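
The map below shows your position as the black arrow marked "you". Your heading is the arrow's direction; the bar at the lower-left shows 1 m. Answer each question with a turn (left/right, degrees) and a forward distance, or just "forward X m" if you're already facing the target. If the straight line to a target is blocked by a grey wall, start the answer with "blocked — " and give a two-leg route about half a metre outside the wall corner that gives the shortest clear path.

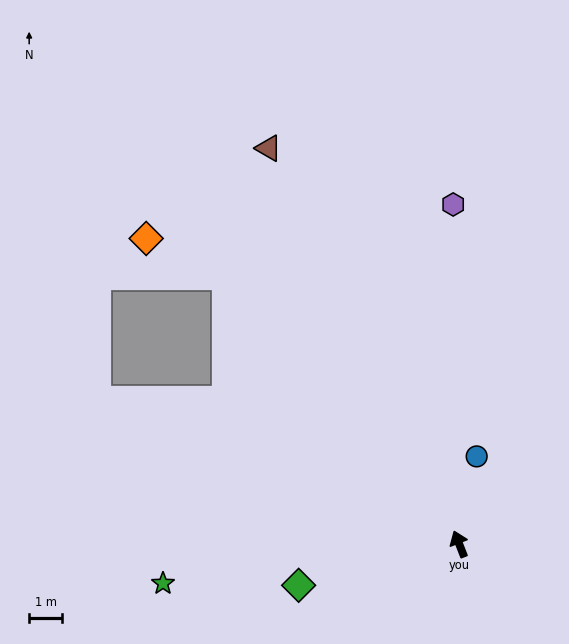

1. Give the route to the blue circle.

turn right 33°, forward 2.7 m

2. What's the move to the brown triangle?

turn left 4°, forward 13.2 m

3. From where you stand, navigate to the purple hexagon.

turn right 20°, forward 10.2 m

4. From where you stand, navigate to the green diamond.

turn left 83°, forward 5.0 m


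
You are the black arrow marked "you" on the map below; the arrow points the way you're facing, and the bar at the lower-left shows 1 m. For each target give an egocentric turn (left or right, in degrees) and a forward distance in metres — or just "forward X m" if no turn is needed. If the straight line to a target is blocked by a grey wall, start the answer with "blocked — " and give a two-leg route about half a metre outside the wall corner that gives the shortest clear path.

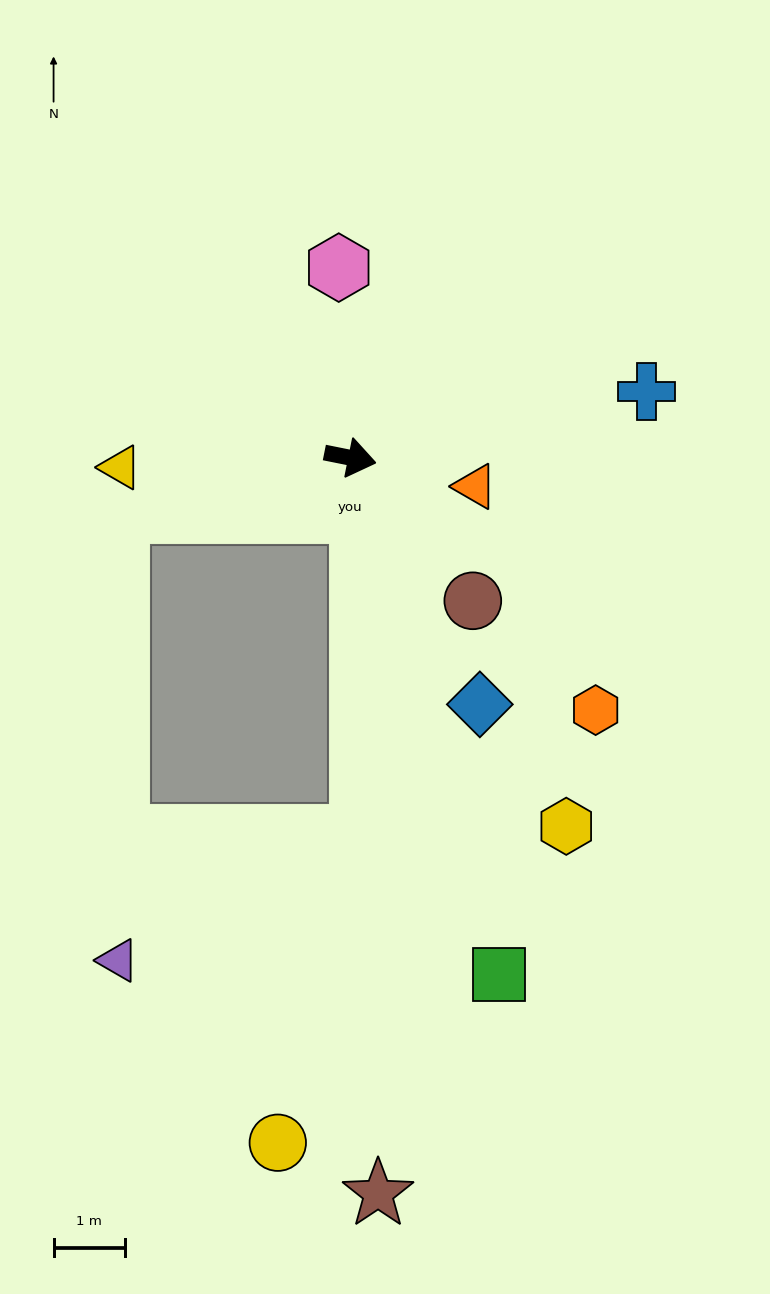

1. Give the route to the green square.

turn right 63°, forward 7.5 m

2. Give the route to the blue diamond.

turn right 51°, forward 3.9 m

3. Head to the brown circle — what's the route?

turn right 38°, forward 2.6 m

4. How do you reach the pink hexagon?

turn left 105°, forward 2.7 m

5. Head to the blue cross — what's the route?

turn left 24°, forward 4.3 m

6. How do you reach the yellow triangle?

turn right 166°, forward 3.2 m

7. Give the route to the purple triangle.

blocked — turn right 155°, forward 3.3 m, then turn left 76°, forward 6.3 m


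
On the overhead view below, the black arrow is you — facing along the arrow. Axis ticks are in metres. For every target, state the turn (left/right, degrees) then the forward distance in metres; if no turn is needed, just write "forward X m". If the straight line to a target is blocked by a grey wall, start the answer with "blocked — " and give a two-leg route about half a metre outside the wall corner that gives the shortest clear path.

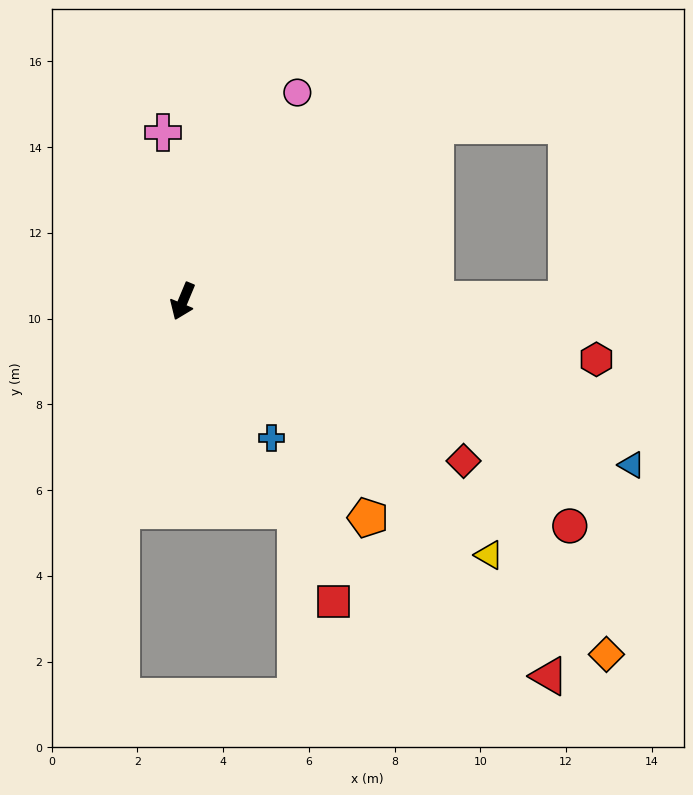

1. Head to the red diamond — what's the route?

turn left 83°, forward 7.5 m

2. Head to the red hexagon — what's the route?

turn left 105°, forward 9.7 m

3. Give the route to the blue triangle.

turn left 93°, forward 11.1 m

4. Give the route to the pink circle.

turn left 174°, forward 5.6 m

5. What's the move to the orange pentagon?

turn left 63°, forward 6.6 m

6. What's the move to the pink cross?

turn right 151°, forward 4.0 m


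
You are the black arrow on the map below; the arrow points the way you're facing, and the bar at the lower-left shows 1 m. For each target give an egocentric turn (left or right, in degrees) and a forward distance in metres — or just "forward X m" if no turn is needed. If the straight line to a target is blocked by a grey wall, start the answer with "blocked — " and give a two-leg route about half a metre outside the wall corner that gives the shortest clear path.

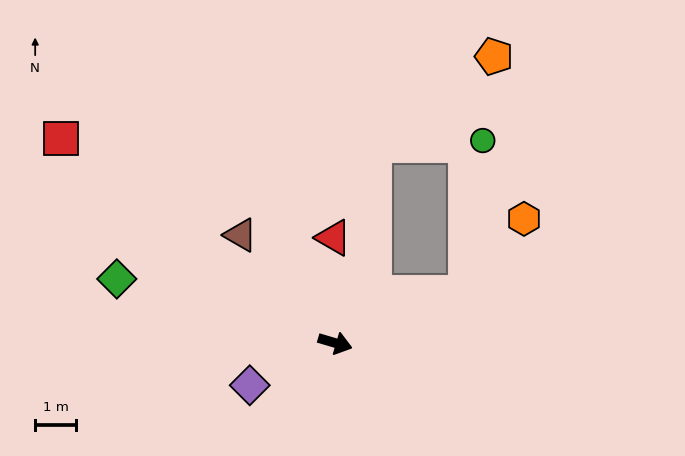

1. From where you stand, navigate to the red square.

turn left 160°, forward 8.4 m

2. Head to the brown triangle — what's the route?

turn left 148°, forward 3.5 m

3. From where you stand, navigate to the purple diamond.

turn right 137°, forward 2.3 m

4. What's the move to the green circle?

blocked — turn left 38°, forward 3.4 m, then turn left 62°, forward 3.7 m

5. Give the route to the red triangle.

turn left 107°, forward 2.6 m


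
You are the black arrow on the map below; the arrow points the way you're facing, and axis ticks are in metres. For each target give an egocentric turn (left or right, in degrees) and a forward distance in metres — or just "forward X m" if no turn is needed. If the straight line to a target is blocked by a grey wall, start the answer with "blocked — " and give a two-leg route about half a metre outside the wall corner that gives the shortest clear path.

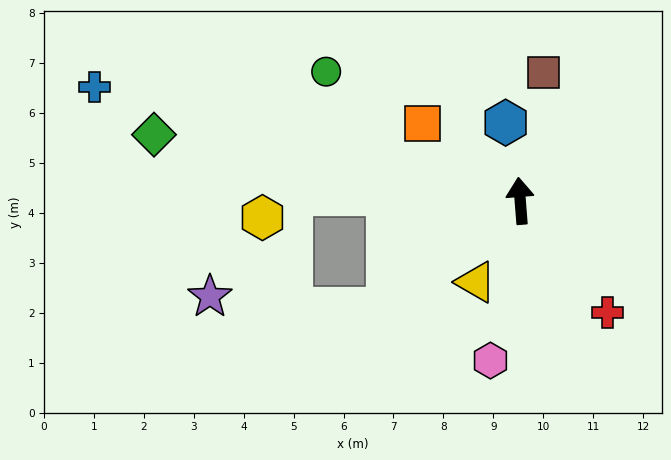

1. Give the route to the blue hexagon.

turn left 6°, forward 1.6 m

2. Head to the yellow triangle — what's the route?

turn left 147°, forward 1.9 m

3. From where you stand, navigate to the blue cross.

turn left 71°, forward 8.8 m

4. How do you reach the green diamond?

turn left 75°, forward 7.4 m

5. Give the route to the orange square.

turn left 47°, forward 2.5 m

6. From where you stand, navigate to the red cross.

turn right 147°, forward 2.8 m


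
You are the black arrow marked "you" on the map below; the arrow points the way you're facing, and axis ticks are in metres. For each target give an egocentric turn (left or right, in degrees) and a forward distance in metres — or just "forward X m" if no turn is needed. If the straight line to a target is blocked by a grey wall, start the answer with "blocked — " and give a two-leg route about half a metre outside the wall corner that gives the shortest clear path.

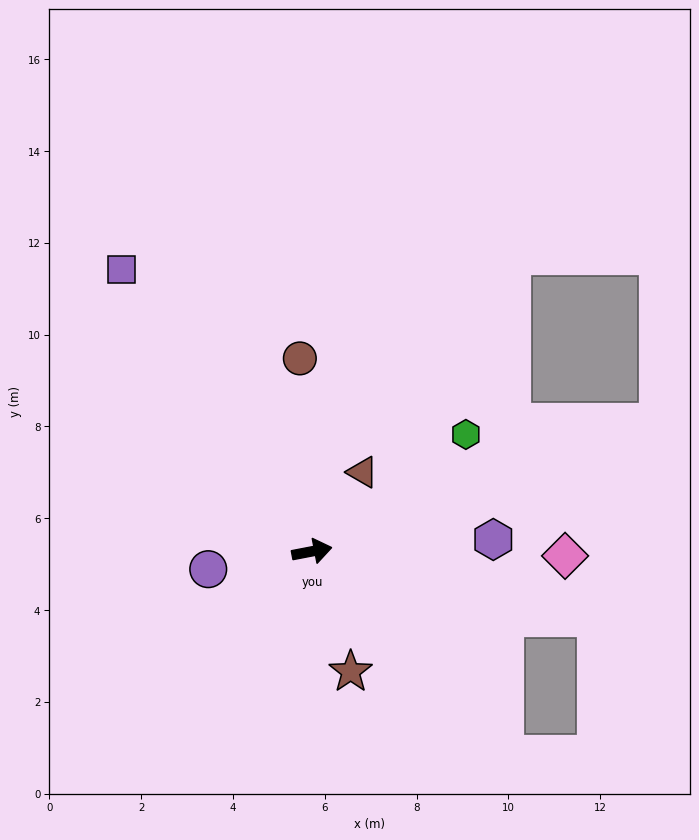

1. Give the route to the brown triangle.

turn left 47°, forward 2.0 m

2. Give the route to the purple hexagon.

turn right 7°, forward 4.0 m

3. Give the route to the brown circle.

turn left 83°, forward 4.2 m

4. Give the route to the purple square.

turn left 113°, forward 7.4 m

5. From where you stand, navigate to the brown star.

turn right 83°, forward 2.8 m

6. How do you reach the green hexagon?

turn left 26°, forward 4.2 m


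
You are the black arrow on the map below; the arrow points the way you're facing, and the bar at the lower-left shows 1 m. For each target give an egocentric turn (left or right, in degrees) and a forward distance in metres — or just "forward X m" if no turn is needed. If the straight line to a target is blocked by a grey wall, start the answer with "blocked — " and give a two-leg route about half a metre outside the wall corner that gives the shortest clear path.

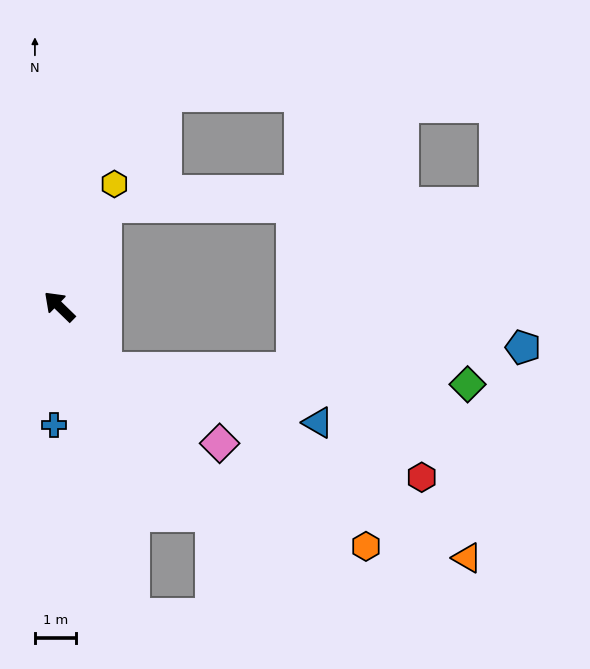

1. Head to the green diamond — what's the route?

blocked — turn left 170°, forward 1.9 m, then turn left 52°, forward 8.9 m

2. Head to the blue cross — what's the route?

turn left 132°, forward 2.9 m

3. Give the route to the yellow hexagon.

turn right 70°, forward 3.3 m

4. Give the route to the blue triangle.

blocked — turn left 170°, forward 1.9 m, then turn left 40°, forward 5.4 m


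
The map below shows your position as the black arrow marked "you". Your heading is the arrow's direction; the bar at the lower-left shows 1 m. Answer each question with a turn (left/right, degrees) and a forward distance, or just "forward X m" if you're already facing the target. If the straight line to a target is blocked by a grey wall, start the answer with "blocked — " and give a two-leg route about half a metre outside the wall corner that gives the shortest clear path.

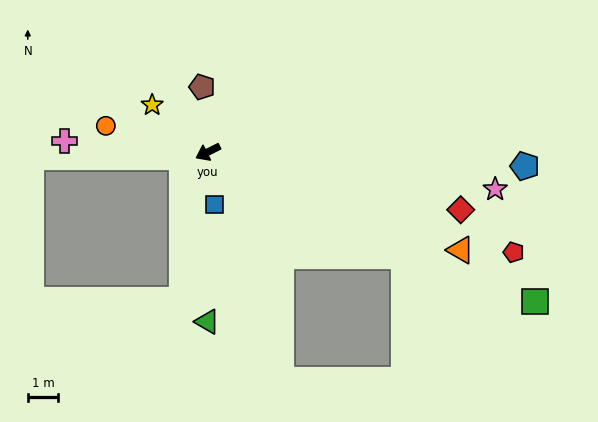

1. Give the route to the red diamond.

turn left 141°, forward 8.5 m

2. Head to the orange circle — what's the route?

turn right 41°, forward 3.4 m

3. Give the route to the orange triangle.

turn left 132°, forward 8.8 m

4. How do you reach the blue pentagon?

turn left 151°, forward 10.3 m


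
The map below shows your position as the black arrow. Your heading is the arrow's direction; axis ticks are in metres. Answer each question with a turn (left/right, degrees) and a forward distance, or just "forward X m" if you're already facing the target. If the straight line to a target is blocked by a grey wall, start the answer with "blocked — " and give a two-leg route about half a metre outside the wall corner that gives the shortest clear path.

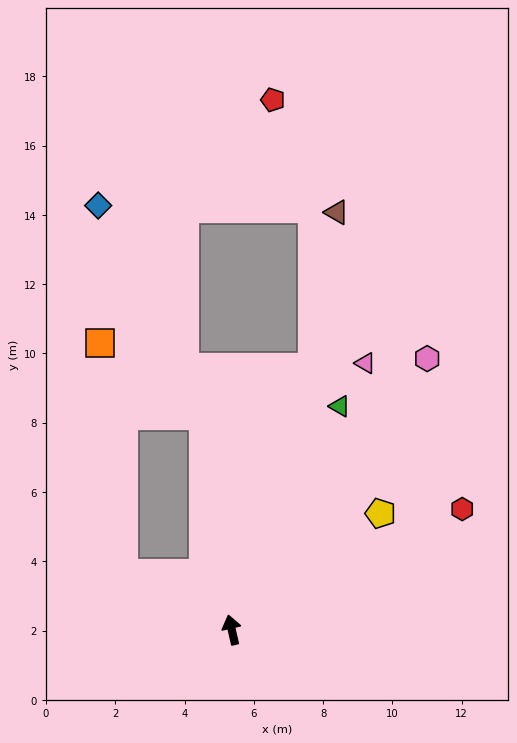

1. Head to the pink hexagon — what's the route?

turn right 49°, forward 9.6 m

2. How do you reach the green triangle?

turn right 39°, forward 7.2 m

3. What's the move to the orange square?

blocked — turn right 5°, forward 6.2 m, then turn left 47°, forward 3.6 m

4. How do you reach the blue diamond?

blocked — turn right 5°, forward 6.2 m, then turn left 19°, forward 6.8 m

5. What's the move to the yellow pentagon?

turn right 65°, forward 5.5 m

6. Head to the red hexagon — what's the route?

turn right 75°, forward 7.5 m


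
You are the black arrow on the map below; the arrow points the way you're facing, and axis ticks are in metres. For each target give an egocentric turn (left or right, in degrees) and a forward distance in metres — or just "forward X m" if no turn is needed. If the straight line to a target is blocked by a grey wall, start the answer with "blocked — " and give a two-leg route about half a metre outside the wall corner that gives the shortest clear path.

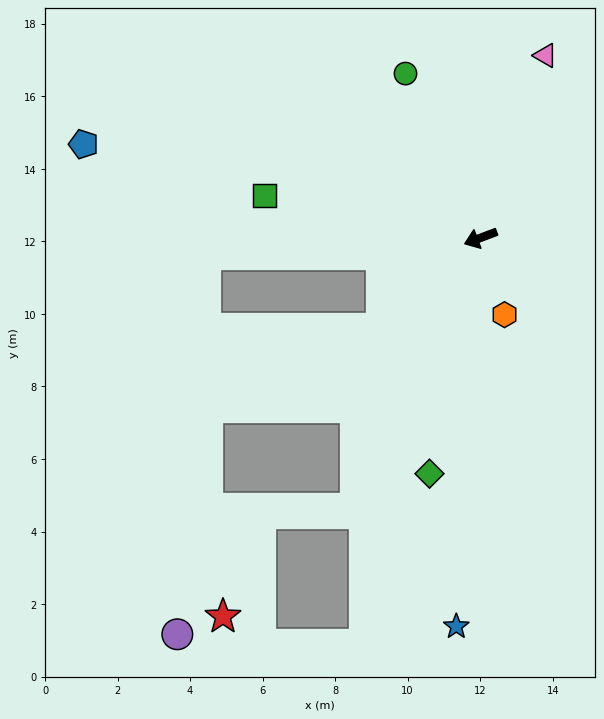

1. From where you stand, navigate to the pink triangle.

turn right 130°, forward 5.3 m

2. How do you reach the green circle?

turn right 86°, forward 5.0 m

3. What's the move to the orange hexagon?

turn left 87°, forward 2.2 m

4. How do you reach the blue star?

turn left 66°, forward 10.7 m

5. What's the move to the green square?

turn right 32°, forward 6.1 m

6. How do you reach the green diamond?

turn left 57°, forward 6.7 m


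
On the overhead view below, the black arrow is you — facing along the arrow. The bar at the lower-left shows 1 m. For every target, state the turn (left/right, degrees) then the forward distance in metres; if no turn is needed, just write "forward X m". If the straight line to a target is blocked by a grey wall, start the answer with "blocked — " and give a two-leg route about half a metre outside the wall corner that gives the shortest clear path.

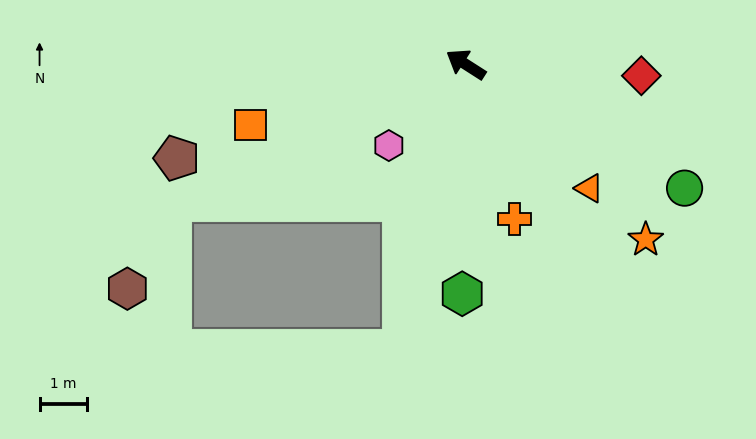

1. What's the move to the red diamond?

turn right 151°, forward 3.7 m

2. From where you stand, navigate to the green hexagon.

turn left 122°, forward 4.8 m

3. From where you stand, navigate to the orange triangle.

turn left 168°, forward 3.7 m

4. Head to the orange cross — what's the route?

turn left 140°, forward 3.4 m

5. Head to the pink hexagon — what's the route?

turn left 79°, forward 2.3 m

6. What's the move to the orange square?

turn left 48°, forward 4.7 m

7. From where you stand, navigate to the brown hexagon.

blocked — turn left 58°, forward 6.8 m, then turn left 38°, forward 2.0 m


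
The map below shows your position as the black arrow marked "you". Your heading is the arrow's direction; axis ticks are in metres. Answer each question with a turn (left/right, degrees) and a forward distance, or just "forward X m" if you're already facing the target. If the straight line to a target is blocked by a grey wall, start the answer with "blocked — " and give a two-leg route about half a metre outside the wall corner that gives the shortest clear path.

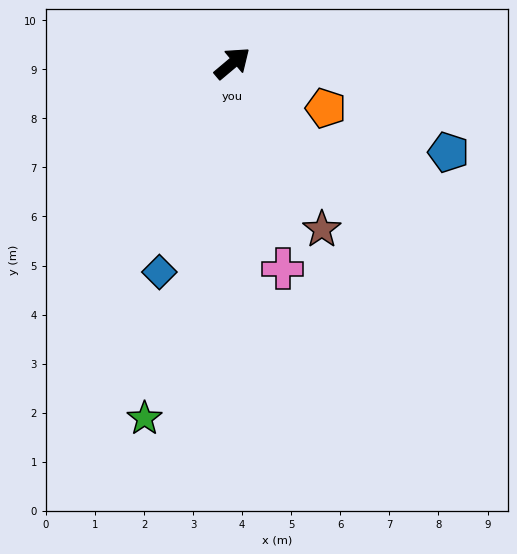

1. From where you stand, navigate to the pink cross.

turn right 116°, forward 4.3 m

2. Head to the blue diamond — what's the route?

turn right 149°, forward 4.5 m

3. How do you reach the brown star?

turn right 102°, forward 3.8 m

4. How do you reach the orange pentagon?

turn right 66°, forward 2.1 m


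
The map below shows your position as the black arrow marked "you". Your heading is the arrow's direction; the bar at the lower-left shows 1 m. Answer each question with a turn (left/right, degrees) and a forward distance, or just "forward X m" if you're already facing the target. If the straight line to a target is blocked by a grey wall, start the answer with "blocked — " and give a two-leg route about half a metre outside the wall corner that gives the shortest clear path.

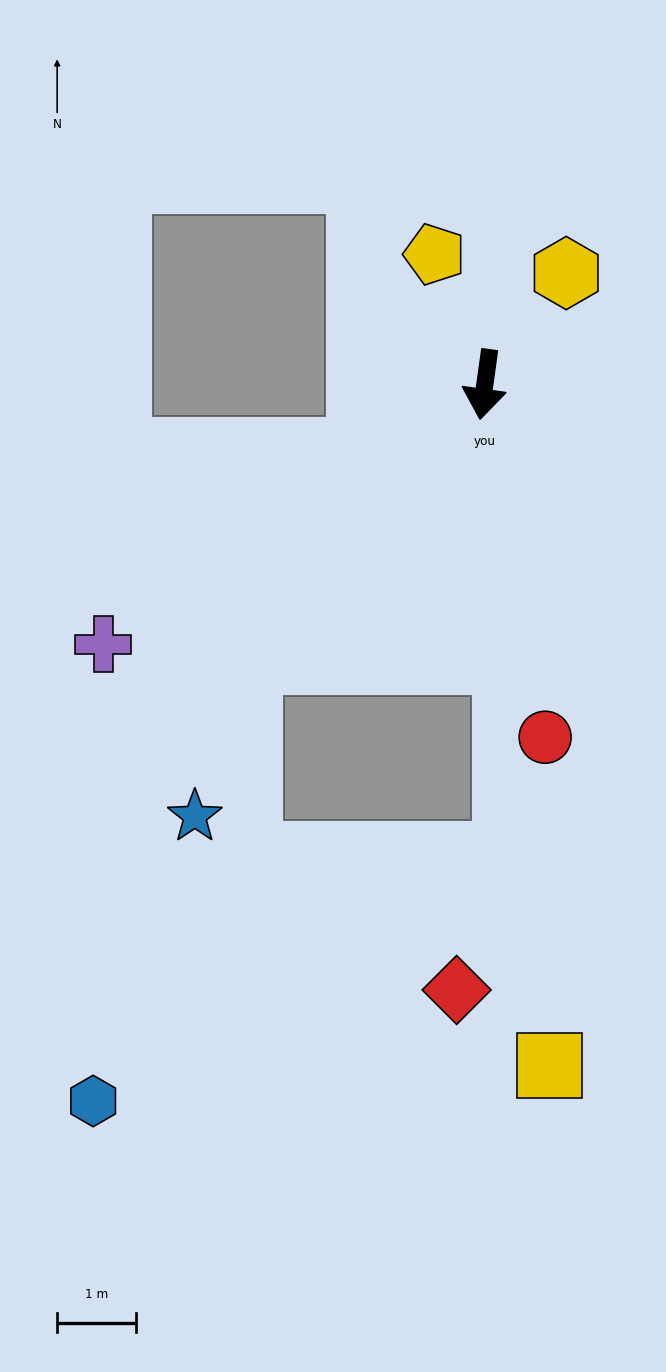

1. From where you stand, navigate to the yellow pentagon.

turn right 151°, forward 1.8 m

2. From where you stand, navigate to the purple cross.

turn right 48°, forward 5.8 m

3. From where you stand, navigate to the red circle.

turn left 18°, forward 4.5 m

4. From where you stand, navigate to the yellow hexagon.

turn left 152°, forward 1.7 m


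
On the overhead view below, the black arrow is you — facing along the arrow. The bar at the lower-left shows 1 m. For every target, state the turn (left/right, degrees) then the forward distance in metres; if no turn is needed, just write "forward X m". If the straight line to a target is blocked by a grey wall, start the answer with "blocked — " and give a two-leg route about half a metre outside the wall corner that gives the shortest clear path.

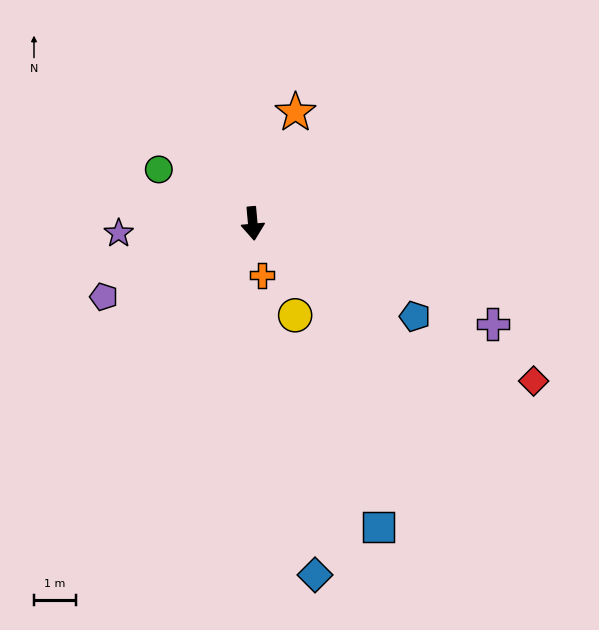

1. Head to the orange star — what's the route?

turn left 154°, forward 2.9 m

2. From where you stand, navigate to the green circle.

turn right 125°, forward 2.6 m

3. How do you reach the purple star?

turn right 91°, forward 3.2 m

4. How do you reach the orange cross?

turn left 5°, forward 1.3 m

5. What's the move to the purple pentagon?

turn right 69°, forward 4.0 m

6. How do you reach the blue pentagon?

turn left 55°, forward 4.5 m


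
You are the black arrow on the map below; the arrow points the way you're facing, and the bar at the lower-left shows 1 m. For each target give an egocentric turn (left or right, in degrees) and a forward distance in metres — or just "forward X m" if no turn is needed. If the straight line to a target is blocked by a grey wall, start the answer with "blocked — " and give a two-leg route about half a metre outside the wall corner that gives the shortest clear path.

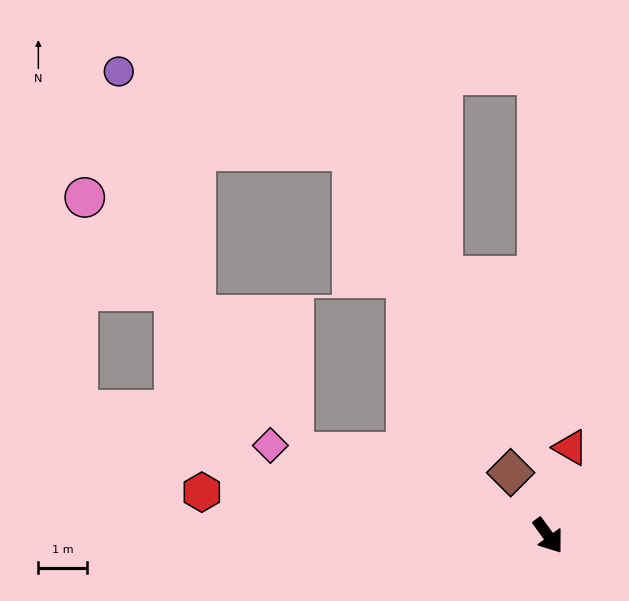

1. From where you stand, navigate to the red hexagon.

turn right 133°, forward 7.1 m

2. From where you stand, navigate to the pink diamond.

turn right 144°, forward 6.0 m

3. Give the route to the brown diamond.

turn left 175°, forward 1.5 m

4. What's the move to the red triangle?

turn left 129°, forward 1.9 m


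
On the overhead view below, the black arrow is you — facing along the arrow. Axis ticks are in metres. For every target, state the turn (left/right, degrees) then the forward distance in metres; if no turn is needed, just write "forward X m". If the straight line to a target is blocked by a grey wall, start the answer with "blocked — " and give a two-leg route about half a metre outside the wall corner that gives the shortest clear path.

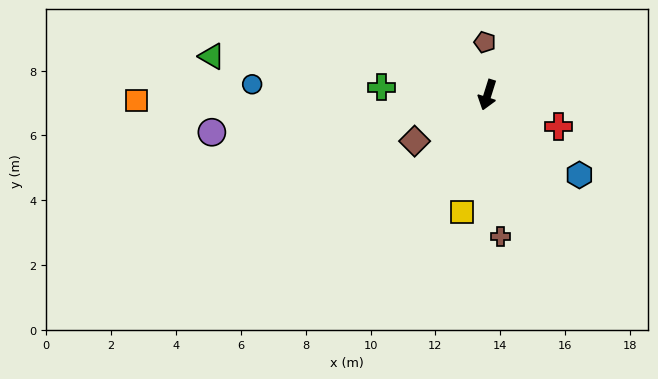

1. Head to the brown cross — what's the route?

turn left 23°, forward 4.4 m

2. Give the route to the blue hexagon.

turn left 66°, forward 3.8 m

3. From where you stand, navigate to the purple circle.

turn right 65°, forward 8.6 m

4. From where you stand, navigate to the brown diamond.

turn right 40°, forward 2.7 m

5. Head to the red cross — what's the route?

turn left 83°, forward 2.4 m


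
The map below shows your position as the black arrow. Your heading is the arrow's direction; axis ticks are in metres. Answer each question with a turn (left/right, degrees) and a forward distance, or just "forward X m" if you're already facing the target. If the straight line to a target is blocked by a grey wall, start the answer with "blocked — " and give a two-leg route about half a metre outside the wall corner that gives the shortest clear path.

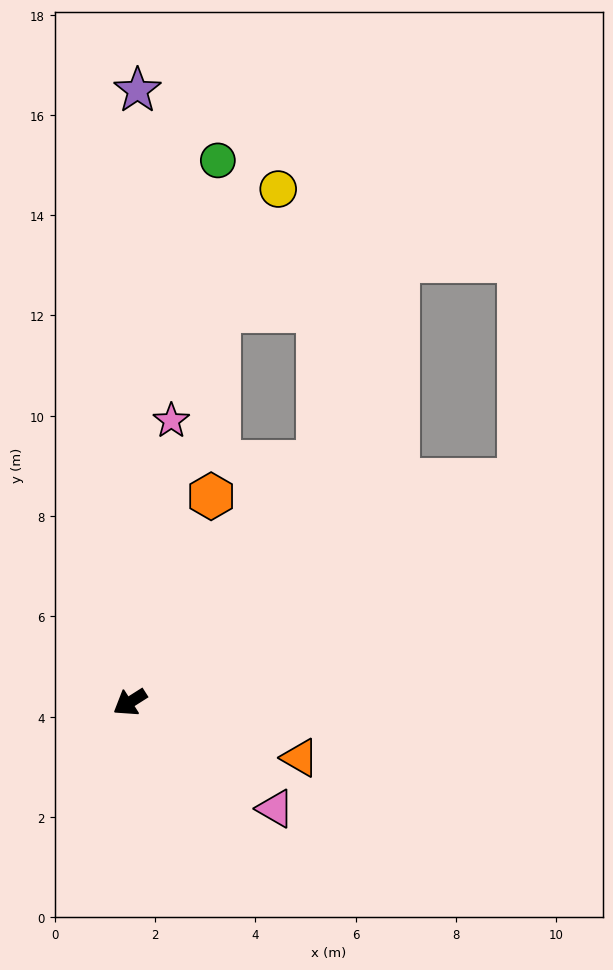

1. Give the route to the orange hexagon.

turn right 144°, forward 4.4 m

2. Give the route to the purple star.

turn right 123°, forward 12.2 m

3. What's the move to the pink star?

turn right 131°, forward 5.7 m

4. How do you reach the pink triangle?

turn left 111°, forward 3.6 m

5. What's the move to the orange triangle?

turn left 130°, forward 3.6 m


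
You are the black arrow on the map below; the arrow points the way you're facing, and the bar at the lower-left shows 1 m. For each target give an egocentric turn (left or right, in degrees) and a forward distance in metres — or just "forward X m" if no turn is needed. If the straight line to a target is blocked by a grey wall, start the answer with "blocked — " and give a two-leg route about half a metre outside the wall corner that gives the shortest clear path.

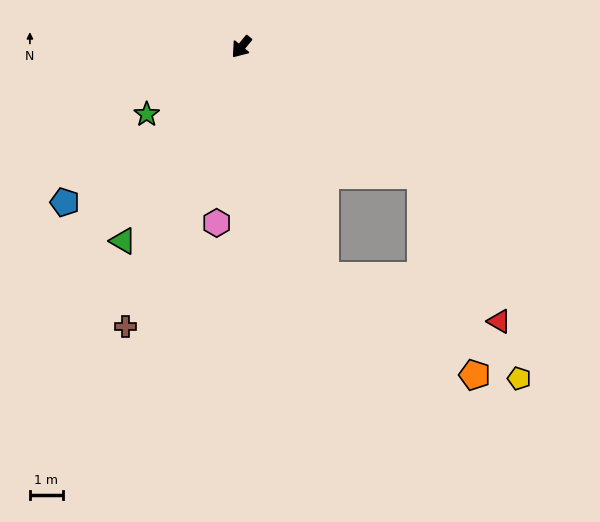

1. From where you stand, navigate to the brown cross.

turn left 17°, forward 9.1 m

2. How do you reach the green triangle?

turn left 8°, forward 6.9 m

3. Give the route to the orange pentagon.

blocked — turn left 59°, forward 7.4 m, then turn left 37°, forward 5.4 m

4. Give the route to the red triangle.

blocked — turn left 94°, forward 6.7 m, then turn right 27°, forward 5.0 m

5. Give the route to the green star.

turn right 15°, forward 3.5 m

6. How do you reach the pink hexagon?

turn left 31°, forward 5.4 m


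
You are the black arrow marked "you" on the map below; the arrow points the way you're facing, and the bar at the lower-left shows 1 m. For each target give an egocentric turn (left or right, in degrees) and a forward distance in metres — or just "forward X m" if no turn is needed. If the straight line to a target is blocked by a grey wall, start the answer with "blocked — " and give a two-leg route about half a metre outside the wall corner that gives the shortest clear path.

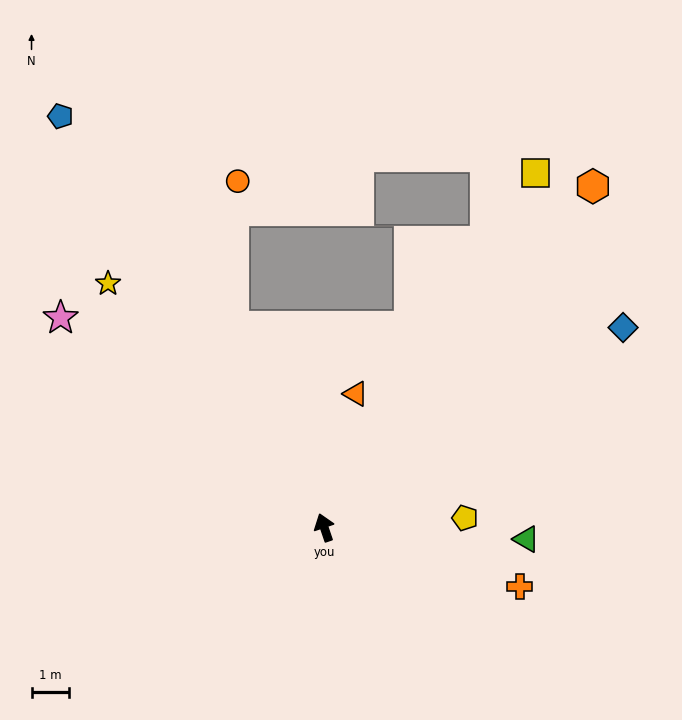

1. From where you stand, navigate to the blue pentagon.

turn left 14°, forward 13.2 m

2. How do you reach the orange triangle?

turn right 32°, forward 3.7 m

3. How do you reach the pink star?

turn left 33°, forward 9.1 m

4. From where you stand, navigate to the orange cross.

turn right 126°, forward 5.5 m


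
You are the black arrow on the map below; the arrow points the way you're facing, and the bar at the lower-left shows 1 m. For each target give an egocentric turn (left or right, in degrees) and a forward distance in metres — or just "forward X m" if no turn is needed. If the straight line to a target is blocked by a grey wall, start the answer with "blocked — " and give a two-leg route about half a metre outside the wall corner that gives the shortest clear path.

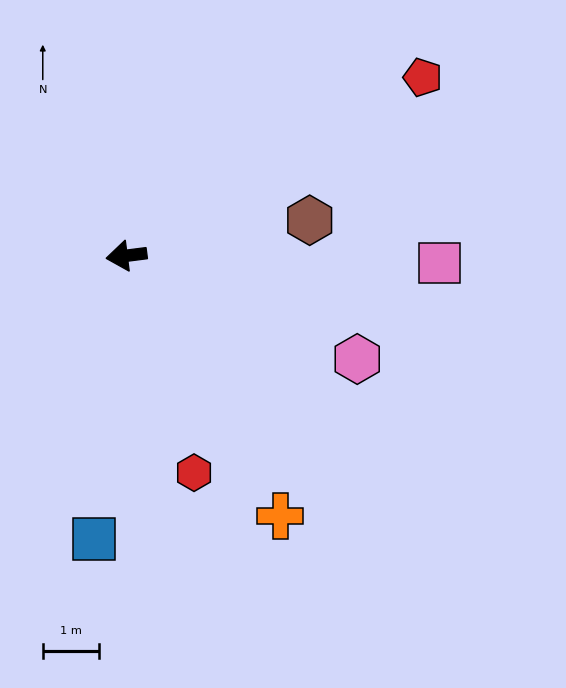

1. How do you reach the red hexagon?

turn left 100°, forward 4.0 m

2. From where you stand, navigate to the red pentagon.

turn right 156°, forward 6.2 m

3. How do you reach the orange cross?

turn left 113°, forward 5.4 m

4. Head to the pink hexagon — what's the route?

turn left 149°, forward 4.5 m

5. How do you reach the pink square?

turn left 171°, forward 5.6 m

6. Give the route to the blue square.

turn left 76°, forward 5.1 m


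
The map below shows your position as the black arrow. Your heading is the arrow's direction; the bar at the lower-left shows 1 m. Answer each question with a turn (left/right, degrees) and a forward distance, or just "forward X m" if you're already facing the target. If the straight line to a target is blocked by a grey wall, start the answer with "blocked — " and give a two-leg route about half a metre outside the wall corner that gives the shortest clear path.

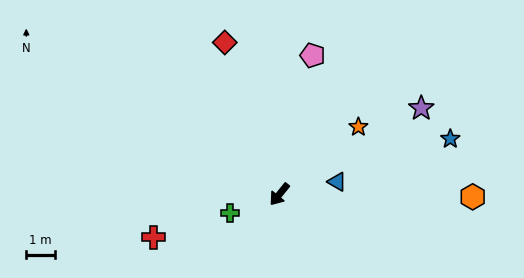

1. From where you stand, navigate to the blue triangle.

turn left 141°, forward 2.1 m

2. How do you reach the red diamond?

turn right 121°, forward 5.7 m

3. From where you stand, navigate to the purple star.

turn left 160°, forward 5.9 m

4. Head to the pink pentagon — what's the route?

turn right 155°, forward 5.1 m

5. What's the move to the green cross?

turn right 30°, forward 1.9 m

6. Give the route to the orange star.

turn left 169°, forward 3.7 m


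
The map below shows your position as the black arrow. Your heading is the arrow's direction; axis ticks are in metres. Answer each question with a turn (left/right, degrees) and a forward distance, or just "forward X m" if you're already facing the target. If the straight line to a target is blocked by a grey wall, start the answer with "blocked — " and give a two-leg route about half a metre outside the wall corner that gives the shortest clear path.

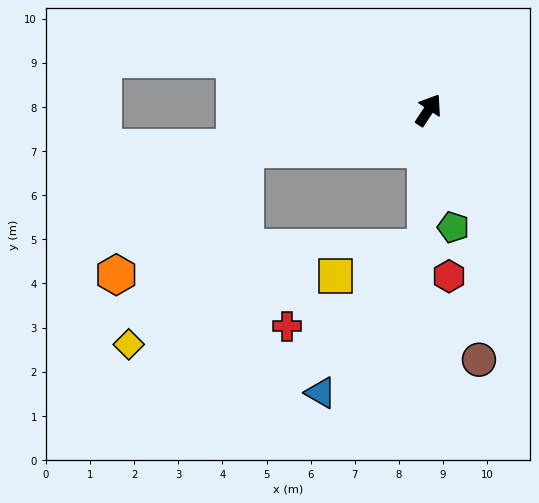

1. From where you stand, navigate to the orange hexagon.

blocked — turn left 135°, forward 4.2 m, then turn left 32°, forward 4.1 m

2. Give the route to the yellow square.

blocked — turn right 148°, forward 3.1 m, then turn right 72°, forward 2.1 m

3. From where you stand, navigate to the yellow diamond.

blocked — turn left 135°, forward 4.2 m, then turn left 47°, forward 5.1 m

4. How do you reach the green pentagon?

turn right 135°, forward 2.7 m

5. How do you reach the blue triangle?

blocked — turn right 148°, forward 3.1 m, then turn right 35°, forward 4.0 m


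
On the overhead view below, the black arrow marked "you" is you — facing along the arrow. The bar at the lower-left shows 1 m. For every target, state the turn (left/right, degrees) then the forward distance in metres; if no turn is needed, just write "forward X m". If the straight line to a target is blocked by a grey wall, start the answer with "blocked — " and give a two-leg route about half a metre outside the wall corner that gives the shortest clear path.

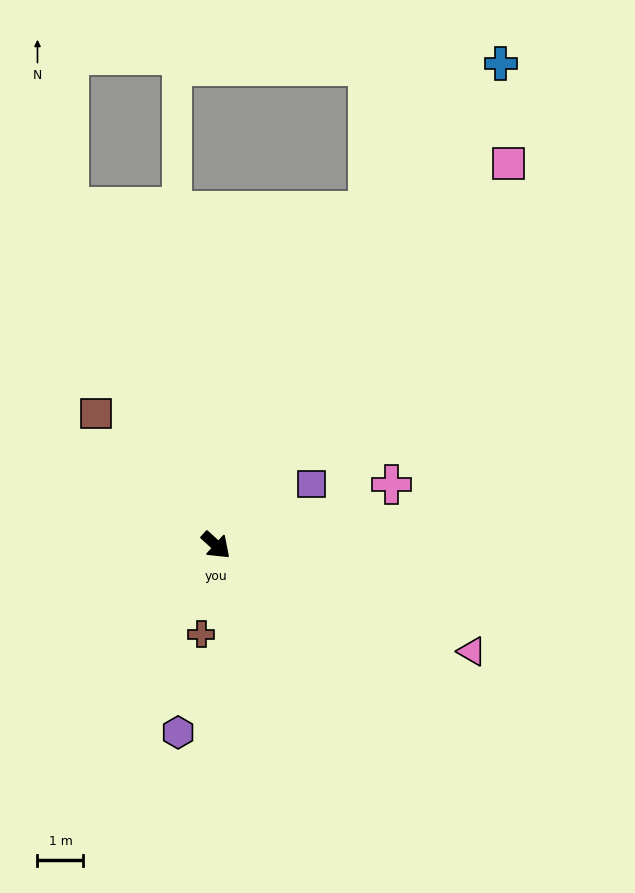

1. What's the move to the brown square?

turn left 175°, forward 3.9 m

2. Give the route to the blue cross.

turn left 102°, forward 12.2 m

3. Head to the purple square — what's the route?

turn left 75°, forward 2.5 m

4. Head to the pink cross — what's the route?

turn left 62°, forward 4.0 m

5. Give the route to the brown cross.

turn right 57°, forward 2.0 m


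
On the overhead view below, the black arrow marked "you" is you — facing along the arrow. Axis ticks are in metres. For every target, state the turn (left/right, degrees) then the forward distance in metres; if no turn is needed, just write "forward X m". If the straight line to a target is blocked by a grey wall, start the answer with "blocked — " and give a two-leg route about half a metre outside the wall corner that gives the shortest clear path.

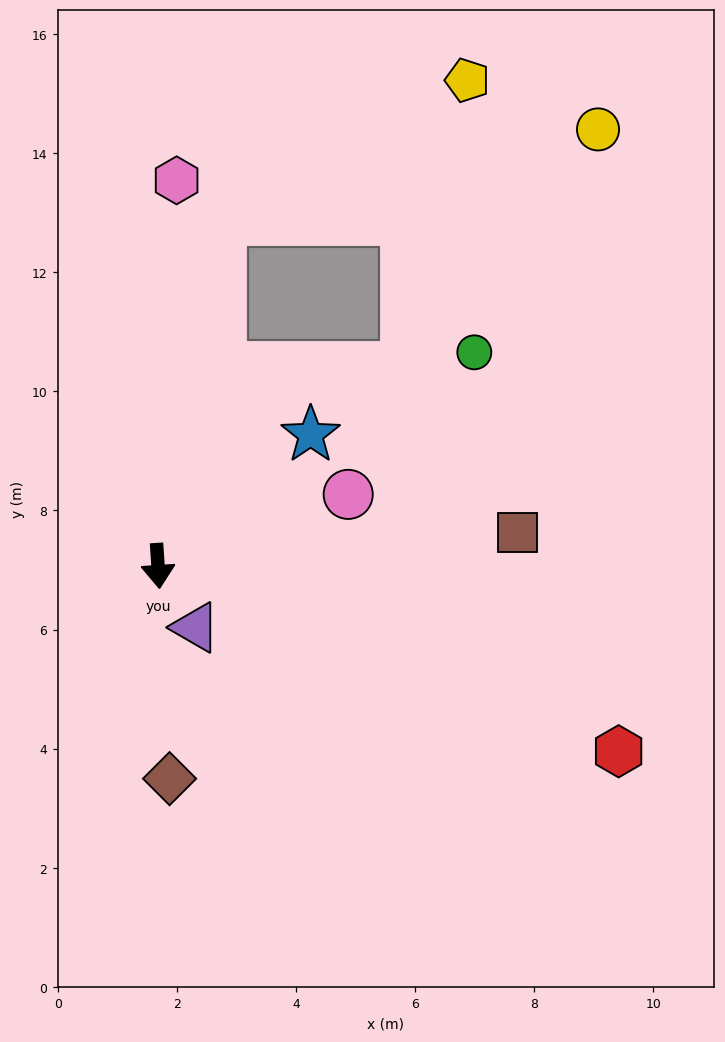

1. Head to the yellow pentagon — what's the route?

blocked — turn left 166°, forward 5.9 m, then turn right 50°, forward 4.8 m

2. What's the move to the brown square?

turn left 92°, forward 6.1 m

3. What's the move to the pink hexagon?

turn left 173°, forward 6.5 m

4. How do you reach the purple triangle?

turn left 28°, forward 1.2 m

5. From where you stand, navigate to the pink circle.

turn left 107°, forward 3.4 m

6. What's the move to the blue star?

turn left 127°, forward 3.4 m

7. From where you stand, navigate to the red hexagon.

turn left 64°, forward 8.3 m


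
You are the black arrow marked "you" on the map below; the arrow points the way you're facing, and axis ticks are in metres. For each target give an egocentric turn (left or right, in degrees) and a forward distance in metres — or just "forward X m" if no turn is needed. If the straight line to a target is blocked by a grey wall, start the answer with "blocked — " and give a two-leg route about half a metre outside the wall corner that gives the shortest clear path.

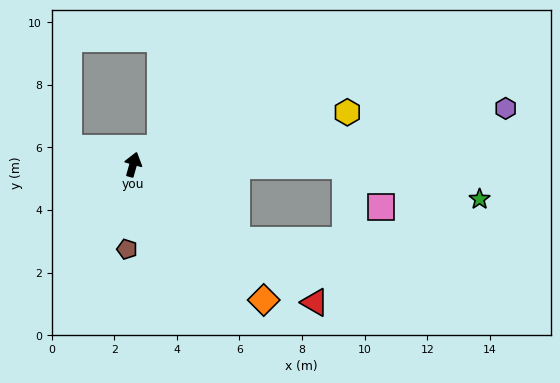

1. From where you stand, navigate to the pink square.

blocked — turn right 75°, forward 6.8 m, then turn right 49°, forward 1.8 m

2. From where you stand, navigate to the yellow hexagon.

turn right 61°, forward 7.0 m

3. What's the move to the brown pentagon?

turn right 168°, forward 2.7 m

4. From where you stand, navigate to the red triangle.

turn right 111°, forward 7.3 m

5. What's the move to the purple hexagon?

turn right 66°, forward 12.0 m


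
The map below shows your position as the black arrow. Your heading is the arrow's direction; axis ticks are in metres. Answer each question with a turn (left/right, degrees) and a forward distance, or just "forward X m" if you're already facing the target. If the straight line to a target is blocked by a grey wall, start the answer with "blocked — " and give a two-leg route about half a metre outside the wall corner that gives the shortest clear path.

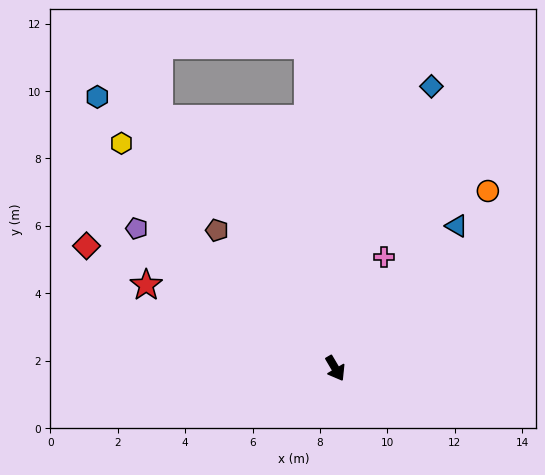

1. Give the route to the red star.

turn right 144°, forward 6.1 m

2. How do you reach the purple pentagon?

turn right 156°, forward 7.2 m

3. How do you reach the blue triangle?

turn left 109°, forward 5.6 m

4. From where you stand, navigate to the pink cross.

turn left 126°, forward 3.6 m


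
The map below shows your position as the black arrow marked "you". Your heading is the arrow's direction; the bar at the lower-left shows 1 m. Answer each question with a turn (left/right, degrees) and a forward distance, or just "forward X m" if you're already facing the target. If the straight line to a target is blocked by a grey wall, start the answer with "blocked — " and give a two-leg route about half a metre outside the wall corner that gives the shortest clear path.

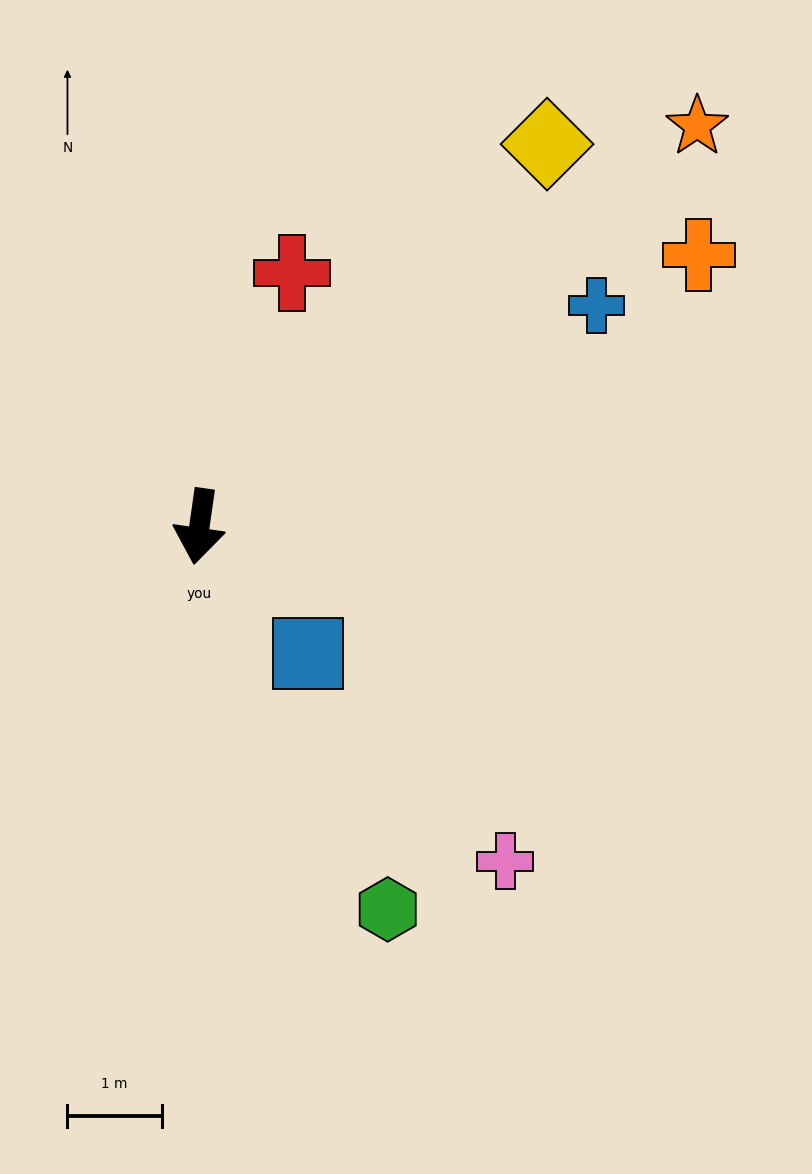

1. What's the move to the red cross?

turn left 168°, forward 2.9 m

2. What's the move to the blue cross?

turn left 127°, forward 4.8 m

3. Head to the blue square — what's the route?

turn left 49°, forward 1.8 m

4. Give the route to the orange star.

turn left 137°, forward 6.8 m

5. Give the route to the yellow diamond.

turn left 146°, forward 5.5 m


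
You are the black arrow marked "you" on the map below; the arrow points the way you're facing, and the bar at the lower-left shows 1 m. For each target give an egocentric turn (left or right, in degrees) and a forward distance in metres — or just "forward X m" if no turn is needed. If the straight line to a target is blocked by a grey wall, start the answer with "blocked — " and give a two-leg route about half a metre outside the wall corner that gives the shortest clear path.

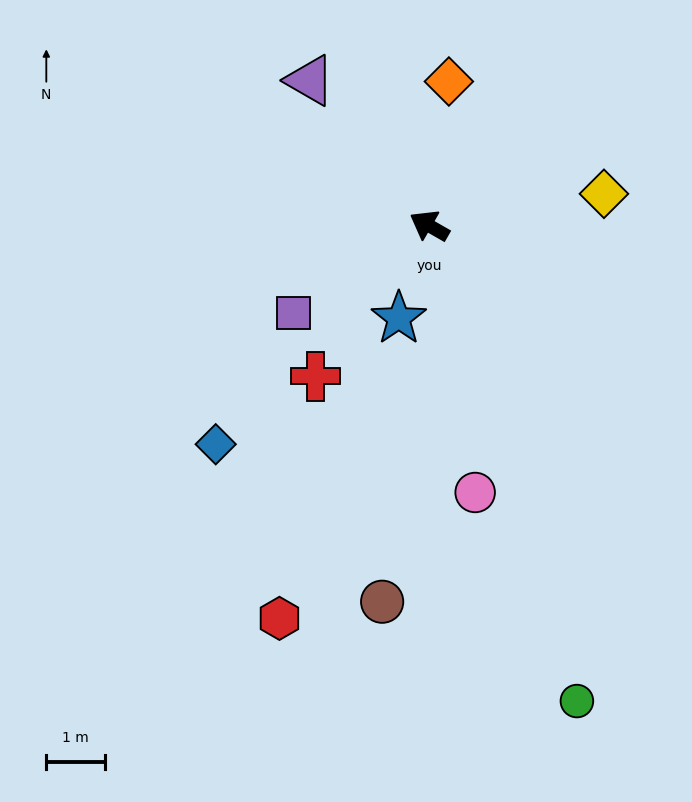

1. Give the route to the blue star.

turn left 102°, forward 1.7 m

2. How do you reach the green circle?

turn left 137°, forward 8.5 m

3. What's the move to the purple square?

turn left 63°, forward 2.8 m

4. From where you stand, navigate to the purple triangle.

turn right 21°, forward 3.2 m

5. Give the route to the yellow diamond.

turn right 140°, forward 3.0 m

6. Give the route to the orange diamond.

turn right 68°, forward 2.5 m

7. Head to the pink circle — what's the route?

turn left 130°, forward 4.6 m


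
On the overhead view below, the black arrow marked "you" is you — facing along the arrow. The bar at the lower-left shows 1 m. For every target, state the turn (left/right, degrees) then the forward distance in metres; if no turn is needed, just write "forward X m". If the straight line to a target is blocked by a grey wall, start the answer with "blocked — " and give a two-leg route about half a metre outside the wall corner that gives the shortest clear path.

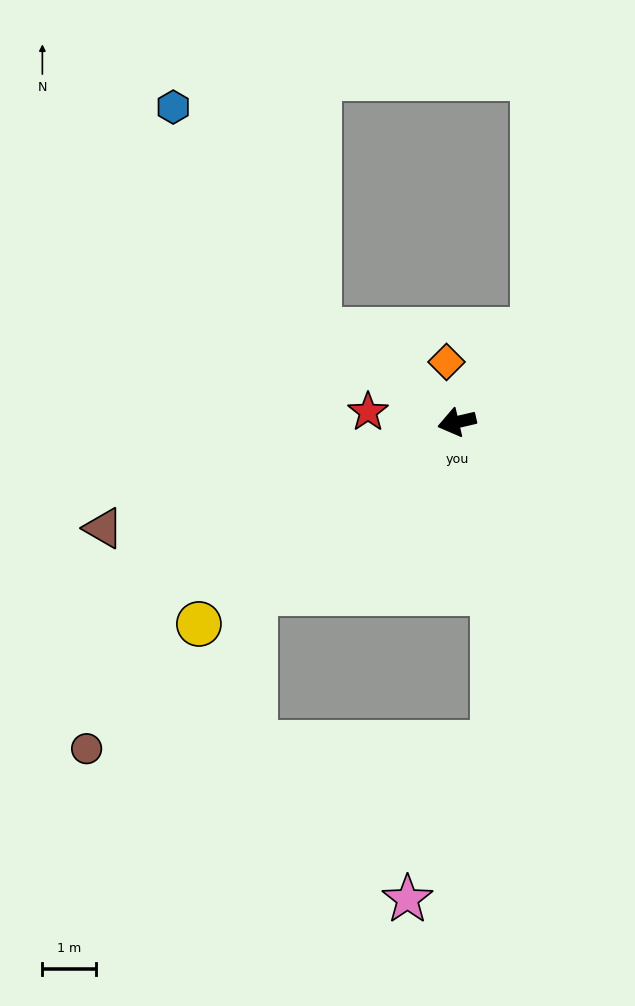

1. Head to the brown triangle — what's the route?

turn left 4°, forward 6.9 m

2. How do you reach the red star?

turn right 20°, forward 1.7 m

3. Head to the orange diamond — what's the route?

turn right 93°, forward 1.1 m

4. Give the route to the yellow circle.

turn left 25°, forward 6.1 m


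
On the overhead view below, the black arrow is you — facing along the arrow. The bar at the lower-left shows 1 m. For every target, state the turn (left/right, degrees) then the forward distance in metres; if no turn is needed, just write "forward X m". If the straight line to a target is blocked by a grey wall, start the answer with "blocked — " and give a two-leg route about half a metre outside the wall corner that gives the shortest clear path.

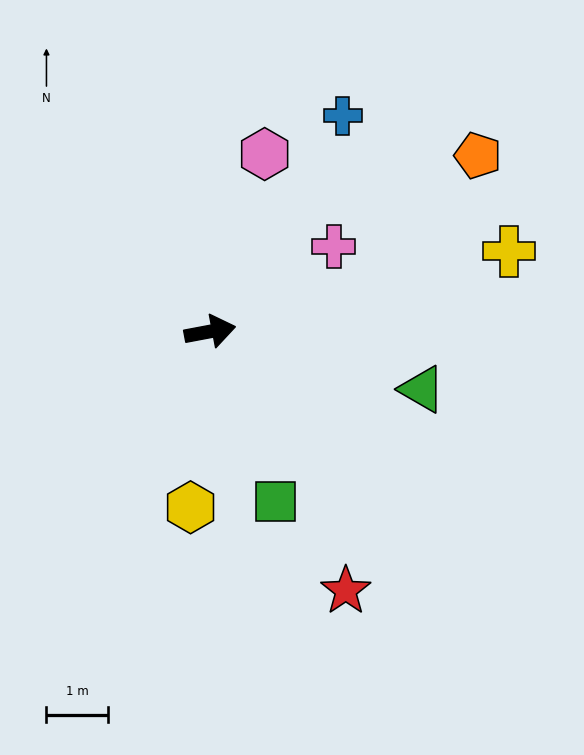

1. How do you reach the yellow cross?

turn left 4°, forward 5.0 m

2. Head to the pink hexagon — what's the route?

turn left 62°, forward 3.0 m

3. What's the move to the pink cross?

turn left 24°, forward 2.4 m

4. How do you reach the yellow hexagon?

turn right 107°, forward 2.9 m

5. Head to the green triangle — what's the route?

turn right 26°, forward 3.6 m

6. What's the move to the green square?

turn right 80°, forward 3.0 m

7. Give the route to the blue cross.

turn left 48°, forward 4.1 m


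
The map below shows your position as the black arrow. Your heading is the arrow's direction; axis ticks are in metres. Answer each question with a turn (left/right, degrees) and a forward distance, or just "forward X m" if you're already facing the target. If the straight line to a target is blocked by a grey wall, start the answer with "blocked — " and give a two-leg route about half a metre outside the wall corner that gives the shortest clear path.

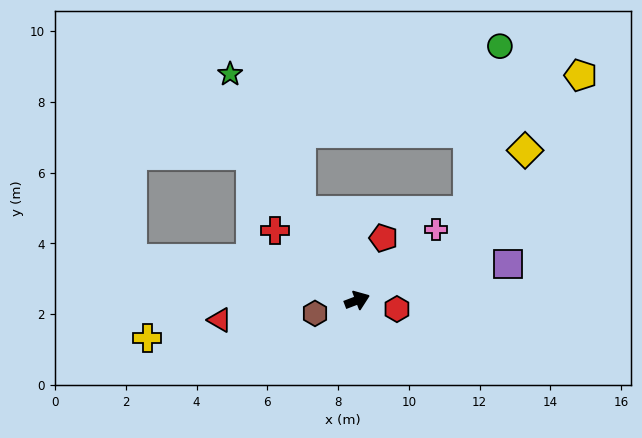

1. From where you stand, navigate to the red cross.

turn left 119°, forward 3.0 m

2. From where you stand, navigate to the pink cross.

turn left 21°, forward 3.0 m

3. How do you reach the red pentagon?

turn left 46°, forward 1.9 m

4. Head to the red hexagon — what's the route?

turn right 33°, forward 1.2 m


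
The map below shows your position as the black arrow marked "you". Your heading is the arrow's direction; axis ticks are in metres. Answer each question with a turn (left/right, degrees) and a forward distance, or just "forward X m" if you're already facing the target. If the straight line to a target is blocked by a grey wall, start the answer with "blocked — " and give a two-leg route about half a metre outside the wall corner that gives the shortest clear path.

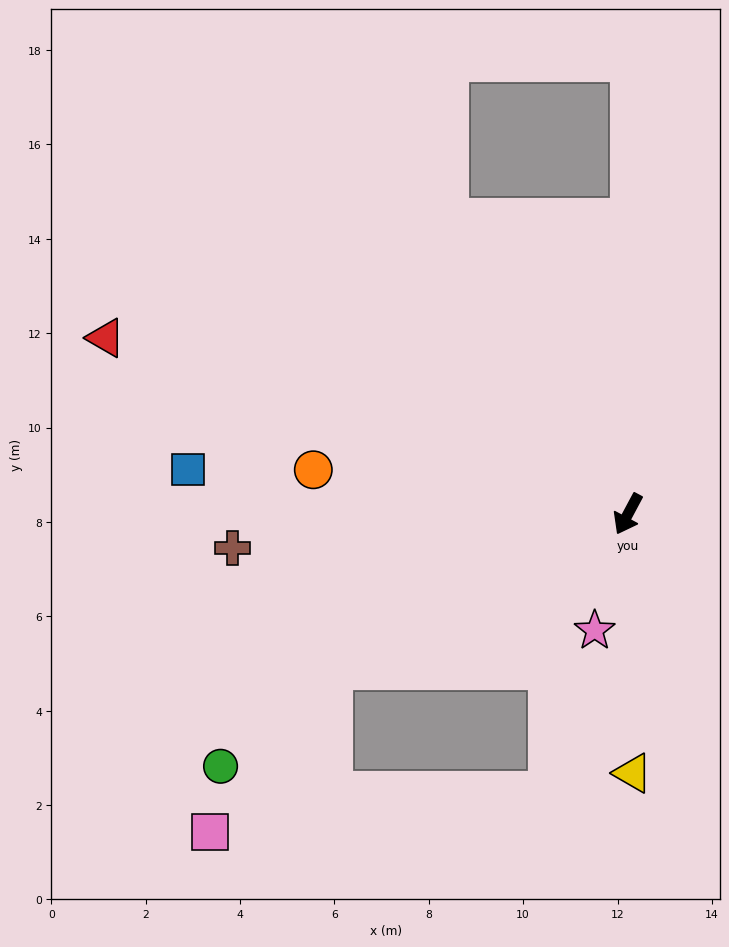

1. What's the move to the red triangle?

turn right 81°, forward 11.7 m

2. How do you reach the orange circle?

turn right 70°, forward 6.7 m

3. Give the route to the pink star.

turn left 12°, forward 2.6 m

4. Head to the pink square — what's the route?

blocked — turn right 34°, forward 7.1 m, then turn left 25°, forward 4.3 m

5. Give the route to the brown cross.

turn right 57°, forward 8.4 m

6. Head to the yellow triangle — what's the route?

turn left 29°, forward 5.5 m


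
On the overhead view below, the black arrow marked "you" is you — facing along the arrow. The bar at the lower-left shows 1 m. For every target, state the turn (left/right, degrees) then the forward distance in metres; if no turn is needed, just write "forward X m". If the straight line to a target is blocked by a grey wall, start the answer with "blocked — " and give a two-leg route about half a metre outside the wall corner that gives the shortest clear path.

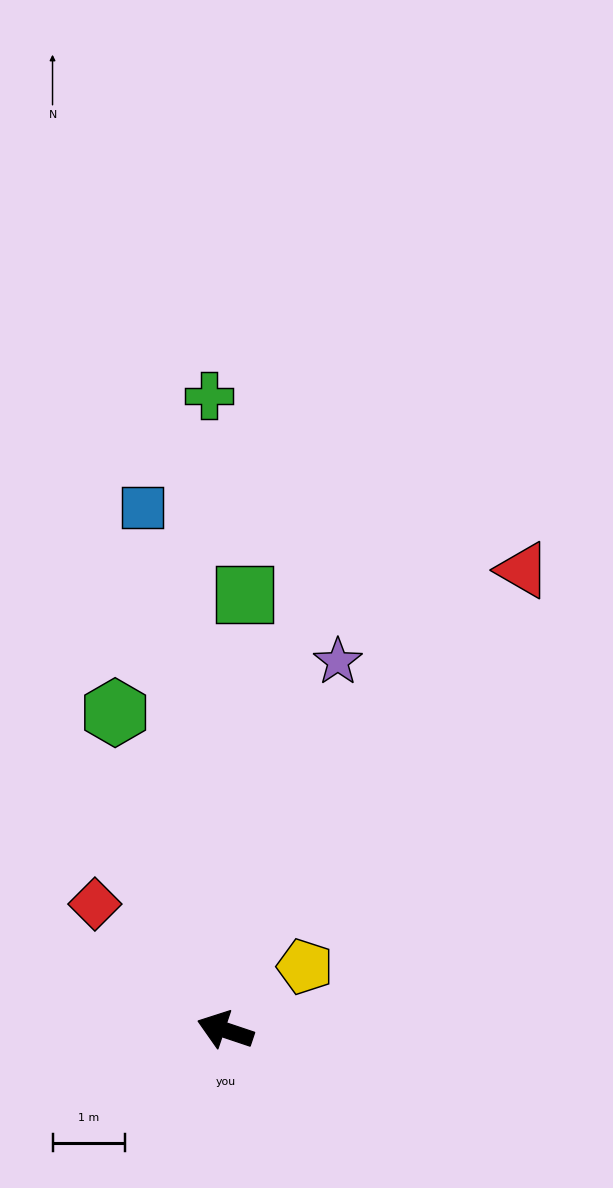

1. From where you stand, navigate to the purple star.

turn right 88°, forward 5.3 m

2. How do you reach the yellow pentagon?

turn right 123°, forward 1.4 m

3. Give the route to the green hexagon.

turn right 52°, forward 4.6 m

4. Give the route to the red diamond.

turn right 25°, forward 2.5 m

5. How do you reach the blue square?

turn right 62°, forward 7.3 m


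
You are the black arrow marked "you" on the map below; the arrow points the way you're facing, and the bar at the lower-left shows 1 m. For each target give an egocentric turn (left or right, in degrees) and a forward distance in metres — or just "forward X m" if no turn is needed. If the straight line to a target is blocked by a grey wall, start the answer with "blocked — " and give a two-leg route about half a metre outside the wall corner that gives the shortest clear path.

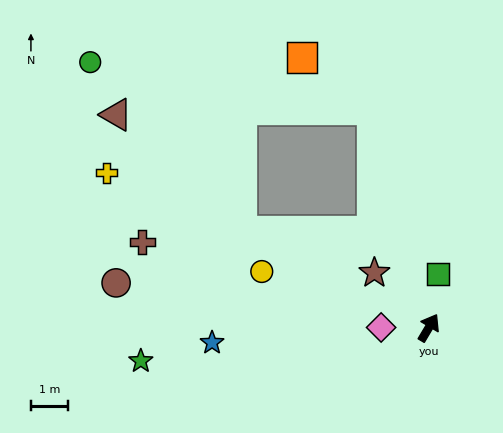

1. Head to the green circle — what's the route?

blocked — turn left 45°, forward 6.2 m, then turn left 66°, forward 7.8 m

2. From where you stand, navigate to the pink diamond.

turn left 120°, forward 1.3 m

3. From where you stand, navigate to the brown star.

turn left 75°, forward 2.1 m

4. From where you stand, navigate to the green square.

turn left 21°, forward 1.5 m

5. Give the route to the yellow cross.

turn left 95°, forward 9.8 m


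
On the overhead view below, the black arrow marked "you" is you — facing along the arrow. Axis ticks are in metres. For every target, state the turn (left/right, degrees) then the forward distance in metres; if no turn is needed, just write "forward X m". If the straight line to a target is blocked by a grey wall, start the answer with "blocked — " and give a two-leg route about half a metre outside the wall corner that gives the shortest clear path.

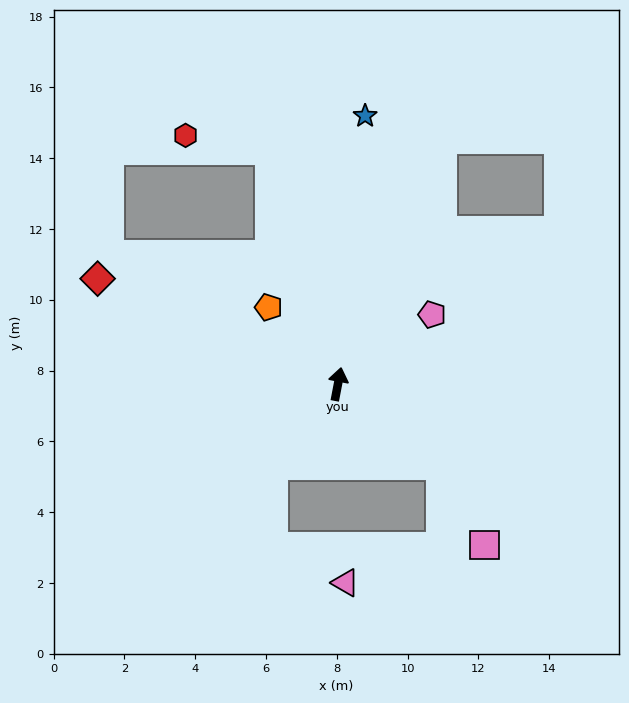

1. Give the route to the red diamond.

turn left 77°, forward 7.4 m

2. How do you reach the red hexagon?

blocked — turn left 27°, forward 6.9 m, then turn left 64°, forward 2.4 m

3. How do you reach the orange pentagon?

turn left 53°, forward 2.9 m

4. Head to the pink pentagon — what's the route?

turn right 43°, forward 3.3 m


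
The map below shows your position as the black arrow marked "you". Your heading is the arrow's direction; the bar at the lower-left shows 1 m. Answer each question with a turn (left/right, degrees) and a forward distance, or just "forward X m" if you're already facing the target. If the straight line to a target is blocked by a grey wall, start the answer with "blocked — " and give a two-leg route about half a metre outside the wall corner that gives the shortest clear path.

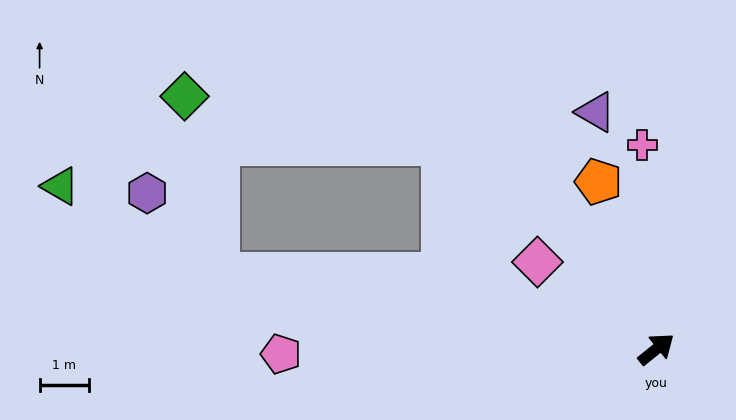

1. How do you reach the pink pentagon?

turn left 142°, forward 7.6 m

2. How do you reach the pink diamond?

turn left 105°, forward 3.0 m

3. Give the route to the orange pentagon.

turn left 70°, forward 3.6 m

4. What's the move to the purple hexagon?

blocked — turn left 131°, forward 9.0 m, then turn right 38°, forward 2.2 m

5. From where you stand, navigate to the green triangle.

blocked — turn left 131°, forward 9.0 m, then turn right 19°, forward 3.7 m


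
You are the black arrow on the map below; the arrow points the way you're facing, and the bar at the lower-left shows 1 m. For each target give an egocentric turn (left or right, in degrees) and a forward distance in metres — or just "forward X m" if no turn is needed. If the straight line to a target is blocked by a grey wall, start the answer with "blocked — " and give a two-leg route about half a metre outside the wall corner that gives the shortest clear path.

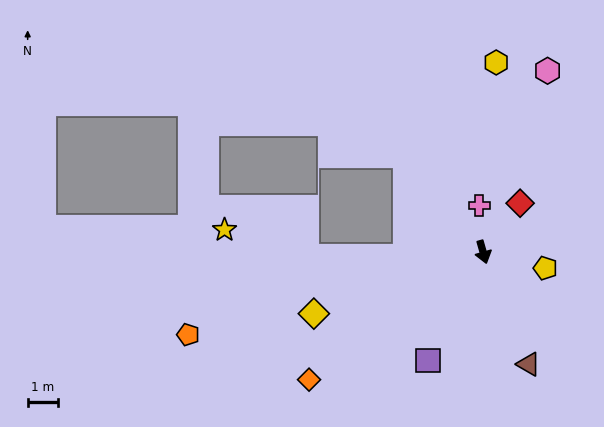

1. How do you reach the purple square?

turn right 43°, forward 4.0 m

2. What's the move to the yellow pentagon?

turn left 60°, forward 2.1 m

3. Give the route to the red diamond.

turn left 127°, forward 2.0 m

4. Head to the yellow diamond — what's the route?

turn right 86°, forward 6.0 m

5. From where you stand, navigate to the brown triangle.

turn left 6°, forward 4.0 m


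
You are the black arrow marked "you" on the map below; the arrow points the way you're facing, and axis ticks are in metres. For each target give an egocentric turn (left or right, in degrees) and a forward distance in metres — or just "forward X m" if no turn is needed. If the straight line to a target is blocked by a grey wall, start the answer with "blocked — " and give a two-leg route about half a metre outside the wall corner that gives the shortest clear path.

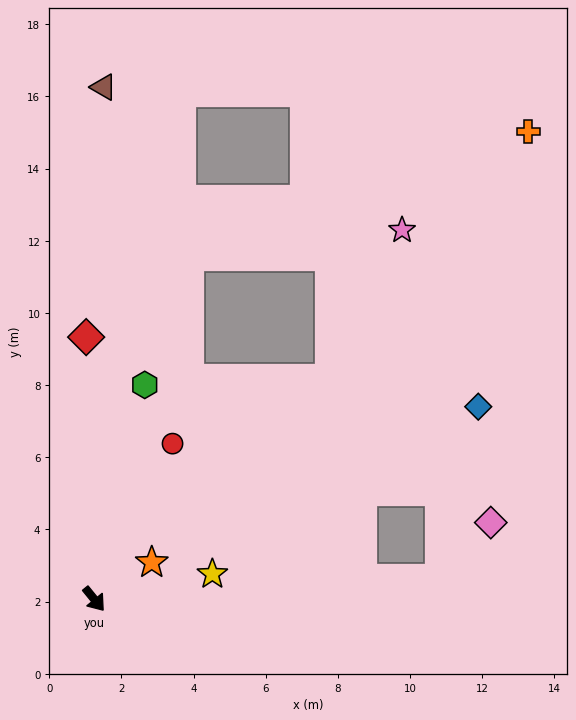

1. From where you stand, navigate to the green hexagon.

turn left 128°, forward 6.1 m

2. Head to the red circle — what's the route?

turn left 114°, forward 4.8 m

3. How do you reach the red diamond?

turn left 143°, forward 7.3 m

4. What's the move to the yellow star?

turn left 63°, forward 3.3 m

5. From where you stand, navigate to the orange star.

turn left 83°, forward 1.9 m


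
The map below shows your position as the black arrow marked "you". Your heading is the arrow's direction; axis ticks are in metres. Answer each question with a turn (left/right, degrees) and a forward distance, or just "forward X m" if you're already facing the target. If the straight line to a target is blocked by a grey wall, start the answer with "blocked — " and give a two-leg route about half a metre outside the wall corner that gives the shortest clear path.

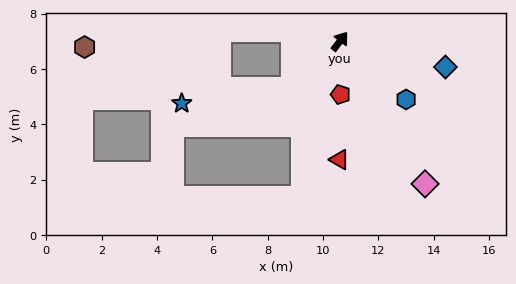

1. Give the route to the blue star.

blocked — turn left 173°, forward 2.4 m, then turn right 38°, forward 4.0 m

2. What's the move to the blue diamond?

turn right 66°, forward 3.9 m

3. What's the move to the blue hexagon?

turn right 94°, forward 3.2 m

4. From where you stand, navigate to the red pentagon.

turn right 142°, forward 1.9 m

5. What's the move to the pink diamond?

turn right 112°, forward 6.0 m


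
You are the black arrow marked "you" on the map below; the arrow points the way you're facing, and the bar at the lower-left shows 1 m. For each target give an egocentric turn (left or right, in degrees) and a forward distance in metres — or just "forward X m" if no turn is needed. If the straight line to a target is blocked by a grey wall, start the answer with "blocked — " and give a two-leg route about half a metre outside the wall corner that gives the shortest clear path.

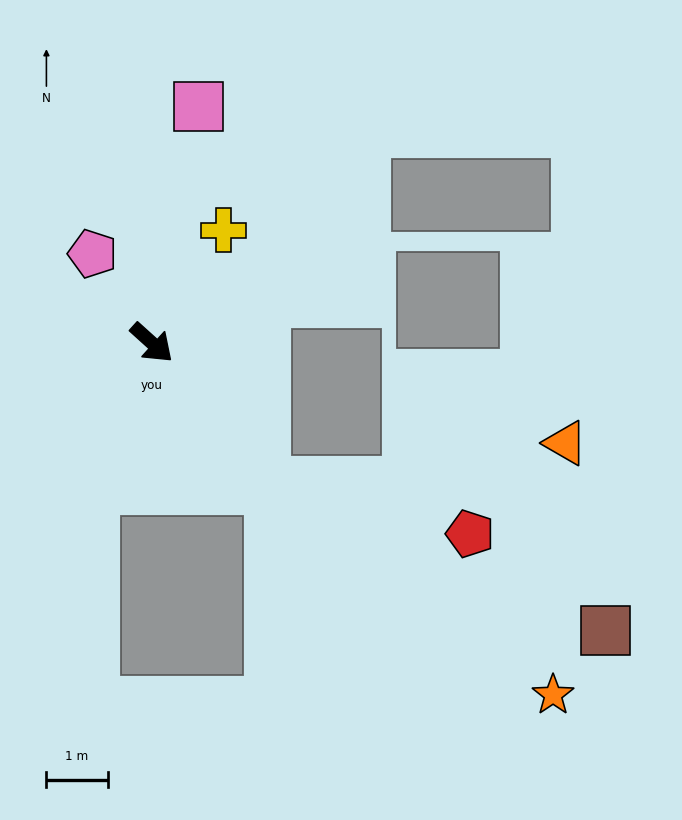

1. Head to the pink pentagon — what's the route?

turn left 166°, forward 1.7 m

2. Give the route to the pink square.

turn left 121°, forward 3.9 m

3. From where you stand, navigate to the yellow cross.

turn left 100°, forward 2.2 m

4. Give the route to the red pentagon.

blocked — turn right 9°, forward 2.9 m, then turn left 37°, forward 3.5 m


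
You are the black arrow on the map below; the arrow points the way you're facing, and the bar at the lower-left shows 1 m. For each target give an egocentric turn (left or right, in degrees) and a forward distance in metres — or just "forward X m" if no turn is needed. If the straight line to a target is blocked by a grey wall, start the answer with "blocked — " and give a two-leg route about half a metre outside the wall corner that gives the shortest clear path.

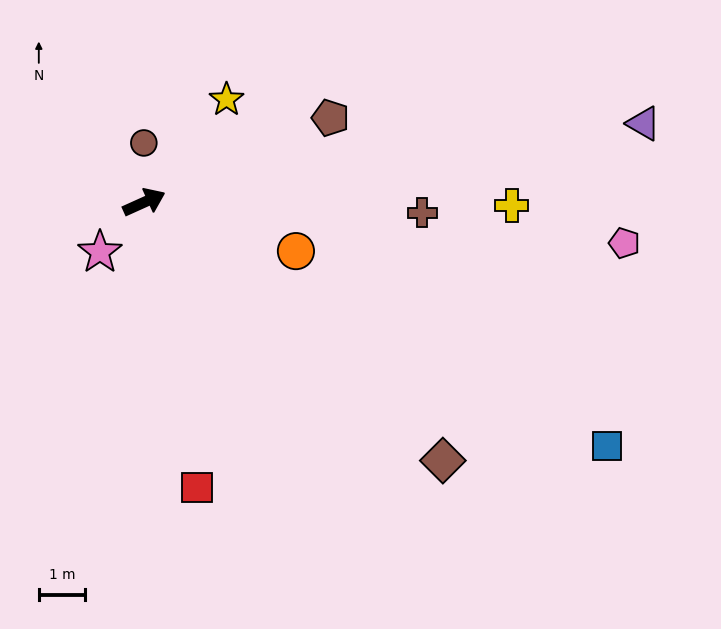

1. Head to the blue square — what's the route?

turn right 52°, forward 11.3 m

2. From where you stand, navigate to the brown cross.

turn right 26°, forward 6.0 m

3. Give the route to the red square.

turn right 104°, forward 6.3 m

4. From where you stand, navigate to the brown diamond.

turn right 65°, forward 8.5 m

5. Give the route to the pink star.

turn right 156°, forward 1.4 m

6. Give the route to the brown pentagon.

forward 4.4 m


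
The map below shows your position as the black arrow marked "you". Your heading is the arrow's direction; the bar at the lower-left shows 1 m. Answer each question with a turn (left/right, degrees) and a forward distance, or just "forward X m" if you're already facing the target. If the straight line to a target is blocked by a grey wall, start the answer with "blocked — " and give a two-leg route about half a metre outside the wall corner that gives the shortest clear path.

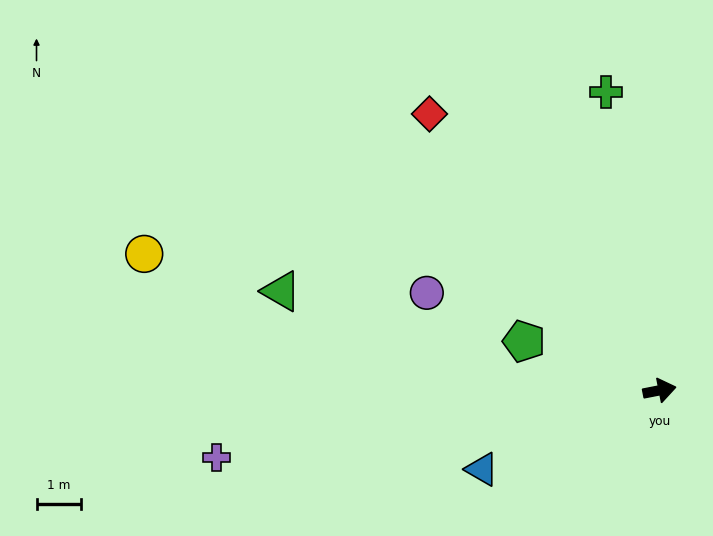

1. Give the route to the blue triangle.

turn right 167°, forward 4.3 m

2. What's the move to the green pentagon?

turn left 149°, forward 3.2 m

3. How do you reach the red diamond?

turn left 119°, forward 8.0 m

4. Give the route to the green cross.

turn left 89°, forward 6.8 m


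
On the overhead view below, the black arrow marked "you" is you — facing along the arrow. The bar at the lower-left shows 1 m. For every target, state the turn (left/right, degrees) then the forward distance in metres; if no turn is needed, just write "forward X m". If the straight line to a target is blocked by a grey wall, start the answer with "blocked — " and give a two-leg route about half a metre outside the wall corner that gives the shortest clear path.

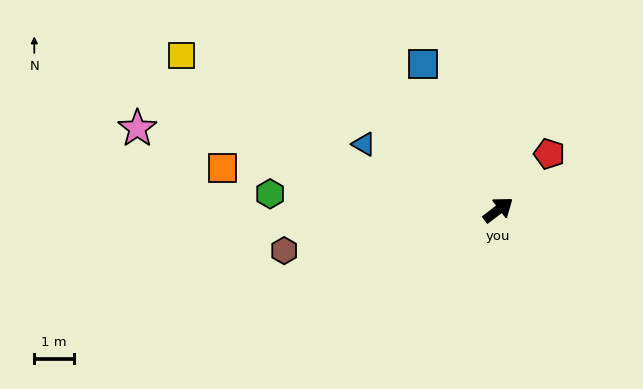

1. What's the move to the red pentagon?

turn left 10°, forward 1.9 m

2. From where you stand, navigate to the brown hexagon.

turn left 153°, forward 5.5 m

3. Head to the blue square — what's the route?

turn left 80°, forward 4.2 m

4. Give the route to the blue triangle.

turn left 117°, forward 3.8 m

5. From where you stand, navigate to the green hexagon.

turn left 139°, forward 5.8 m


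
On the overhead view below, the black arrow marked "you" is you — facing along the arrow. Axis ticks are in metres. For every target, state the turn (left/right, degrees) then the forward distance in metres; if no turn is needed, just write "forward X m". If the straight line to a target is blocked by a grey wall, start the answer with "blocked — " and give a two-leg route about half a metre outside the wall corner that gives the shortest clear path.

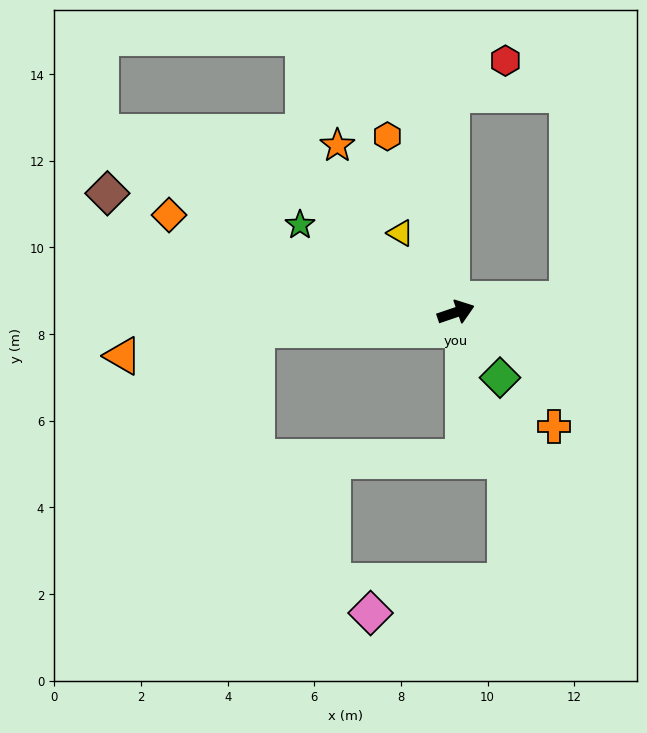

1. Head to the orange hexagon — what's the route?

turn left 92°, forward 4.4 m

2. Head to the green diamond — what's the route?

turn right 75°, forward 1.8 m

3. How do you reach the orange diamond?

turn left 142°, forward 7.0 m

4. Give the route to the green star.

turn left 132°, forward 4.1 m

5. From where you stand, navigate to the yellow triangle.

turn left 106°, forward 2.2 m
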